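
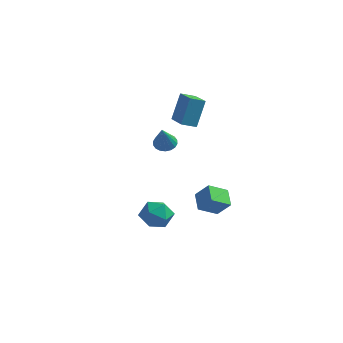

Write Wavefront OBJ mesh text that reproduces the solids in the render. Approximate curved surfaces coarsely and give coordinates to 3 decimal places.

v -1.348 2.441 1.282
v -1.218 3.1 2.811
v -2.476 3.502 0.921
v -2.346 4.161 2.45
v -0.774 2.959 1.01
v -0.644 3.618 2.539
v -1.902 4.02 0.649
v -1.772 4.679 2.178
v -2.369 2.67 -0.35
v -2.105 2.238 -0.691
v -2.051 1.79 1.01
v -1.898 2.404 -0.632
v -1.785 2.622 -0.517
v -1.787 2.85 -0.369
v -1.905 3.042 -0.218
v -2.114 3.16 -0.092
v -2.374 3.181 -0.018
v -2.634 3.101 -0.009
v -2.84 2.935 -0.068
v -2.954 2.717 -0.182
v -2.952 2.489 -0.33
v -2.834 2.297 -0.482
v -2.624 2.179 -0.607
v -2.364 2.158 -0.682
v 0.072 -1.852 -1.699
v 0.533 -2.538 -1.36
v -0.293 -2.662 -2.84
v 0.168 -3.348 -2.501
v -0.585 -3.075 -2.104
v -0.359 -2.574 -1.399
v 0.599 -2.626 -2.801
v 0.825 -2.125 -2.096
v 0.859 -3.017 -2.041
v 0.127 -3.294 -1.609
v 0.113 -1.906 -2.591
v -0.619 -2.183 -2.159
v 0.349 2.736 -3.661
v -0.278 1.902 -3.089
v 1.076 2.755 -2.836
v 0.449 1.921 -2.264
v 0.931 1.959 -4.156
v 0.304 1.125 -3.584
v 1.658 1.978 -3.331
v 1.031 1.144 -2.759
f 2 4 1
f 5 2 1
f 1 4 3
f 3 5 1
f 2 8 4
f 6 2 5
f 6 8 2
f 4 8 3
f 7 5 3
f 3 8 7
f 7 6 5
f 8 6 7
f 10 9 12
f 10 12 11
f 12 9 13
f 12 13 11
f 13 9 14
f 13 14 11
f 14 9 15
f 14 15 11
f 15 9 16
f 15 16 11
f 16 9 17
f 16 17 11
f 17 9 18
f 17 18 11
f 18 9 19
f 18 19 11
f 19 9 20
f 19 20 11
f 20 9 21
f 20 21 11
f 21 9 22
f 21 22 11
f 22 9 23
f 22 23 11
f 23 9 24
f 23 24 11
f 24 9 10
f 24 10 11
f 25 36 30
f 25 30 26
f 25 26 32
f 25 32 35
f 25 35 36
f 26 30 34
f 30 36 29
f 36 35 27
f 35 32 31
f 32 26 33
f 28 34 29
f 28 29 27
f 28 27 31
f 28 31 33
f 28 33 34
f 29 34 30
f 27 29 36
f 31 27 35
f 33 31 32
f 34 33 26
f 38 40 37
f 41 38 37
f 37 40 39
f 39 41 37
f 38 44 40
f 42 38 41
f 42 44 38
f 40 44 39
f 43 41 39
f 39 44 43
f 43 42 41
f 44 42 43



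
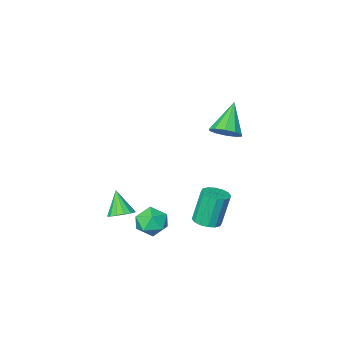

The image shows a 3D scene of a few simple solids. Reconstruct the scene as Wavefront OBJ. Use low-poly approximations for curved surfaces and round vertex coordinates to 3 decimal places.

v -0.705 0.61 -3.383
v 0.134 0.743 -3.182
v -0.314 -0.163 -4.498
v 0.525 -0.03 -4.297
v 0.027 -0.53 -3.783
v -0.215 -0.052 -3.094
v 0.035 0.632 -4.586
v -0.207 1.11 -3.897
v 0.591 0.757 -3.925
v 0.586 0.039 -3.429
v -0.766 0.541 -4.251
v -0.771 -0.177 -3.755
v 0.308 -1.825 -4.483
v 0.791 -2.239 -4.694
v 0.192 -2.555 -3.317
v 0.957 -1.989 -4.52
v 0.949 -1.695 -4.337
v 0.77 -1.435 -4.192
v 0.466 -1.281 -4.126
v 0.121 -1.272 -4.155
v -0.174 -1.411 -4.272
v -0.34 -1.662 -4.445
v -0.332 -1.956 -4.629
v -0.153 -2.215 -4.773
v 0.15 -2.37 -4.84
v 0.496 -2.379 -4.81
v -3.41 1.117 1.416
v -3.081 1.581 1.95
v -4.35 0.303 2.704
v -3.482 1.796 1.794
v -3.856 1.753 1.493
v -4.06 1.466 1.163
v -4.015 1.047 0.93
v -3.739 0.654 0.882
v -3.338 0.439 1.039
v -2.964 0.482 1.34
v -2.76 0.769 1.67
v -2.805 1.188 1.903
v -2.397 1.256 -4.034
v -1.812 0.927 -3.872
v -2.278 0.936 -2.165
v -2.863 1.264 -2.326
v -1.732 1.274 -3.852
v -2.198 1.283 -2.145
v -1.829 1.617 -3.881
v -2.295 1.625 -2.173
v -2.079 1.862 -3.95
v -2.545 1.871 -2.243
v -2.414 1.945 -4.042
v -2.88 1.954 -2.334
v -2.745 1.844 -4.132
v -3.211 1.852 -2.424
v -2.982 1.584 -4.195
v -3.448 1.593 -2.488
v -3.062 1.237 -4.215
v -3.528 1.246 -2.508
v -2.965 0.895 -4.187
v -3.431 0.903 -2.479
v -2.715 0.649 -4.117
v -3.181 0.658 -2.41
v -2.38 0.566 -4.026
v -2.846 0.575 -2.318
v -2.049 0.668 -3.936
v -2.515 0.676 -2.228
f 1 12 6
f 1 6 2
f 1 2 8
f 1 8 11
f 1 11 12
f 2 6 10
f 6 12 5
f 12 11 3
f 11 8 7
f 8 2 9
f 4 10 5
f 4 5 3
f 4 3 7
f 4 7 9
f 4 9 10
f 5 10 6
f 3 5 12
f 7 3 11
f 9 7 8
f 10 9 2
f 14 13 16
f 14 16 15
f 16 13 17
f 16 17 15
f 17 13 18
f 17 18 15
f 18 13 19
f 18 19 15
f 19 13 20
f 19 20 15
f 20 13 21
f 20 21 15
f 21 13 22
f 21 22 15
f 22 13 23
f 22 23 15
f 23 13 24
f 23 24 15
f 24 13 25
f 24 25 15
f 25 13 26
f 25 26 15
f 26 13 14
f 26 14 15
f 28 27 30
f 28 30 29
f 30 27 31
f 30 31 29
f 31 27 32
f 31 32 29
f 32 27 33
f 32 33 29
f 33 27 34
f 33 34 29
f 34 27 35
f 34 35 29
f 35 27 36
f 35 36 29
f 36 27 37
f 36 37 29
f 37 27 38
f 37 38 29
f 38 27 28
f 38 28 29
f 40 39 43
f 40 43 41
f 41 43 44
f 41 44 42
f 43 39 45
f 43 45 44
f 44 45 46
f 44 46 42
f 45 39 47
f 45 47 46
f 46 47 48
f 46 48 42
f 47 39 49
f 47 49 48
f 48 49 50
f 48 50 42
f 49 39 51
f 49 51 50
f 50 51 52
f 50 52 42
f 51 39 53
f 51 53 52
f 52 53 54
f 52 54 42
f 53 39 55
f 53 55 54
f 54 55 56
f 54 56 42
f 55 39 57
f 55 57 56
f 56 57 58
f 56 58 42
f 57 39 59
f 57 59 58
f 58 59 60
f 58 60 42
f 59 39 61
f 59 61 60
f 60 61 62
f 60 62 42
f 61 39 63
f 61 63 62
f 62 63 64
f 62 64 42
f 63 39 40
f 63 40 64
f 64 40 41
f 64 41 42



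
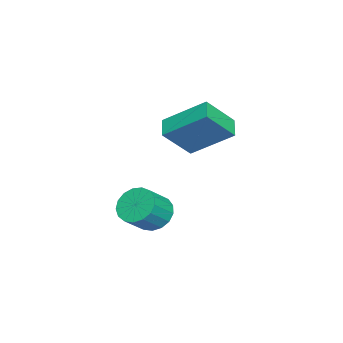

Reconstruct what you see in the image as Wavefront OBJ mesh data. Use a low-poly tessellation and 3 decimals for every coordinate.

v -2.451 2.908 -1.092
v -2.388 4.64 0.128
v -1.597 3.14 -1.465
v -1.535 4.872 -0.245
v -1.665 2.008 0.145
v -1.603 3.74 1.365
v -0.812 2.24 -0.228
v -0.749 3.972 0.992
v -0.42 2.028 -4.26
v 0.072 1.747 -4.92
v 0.952 1.27 -4.06
v 0.46 1.552 -3.4
v 0.211 2.133 -4.849
v 1.092 1.656 -3.989
v 0.206 2.494 -4.643
v 1.087 2.018 -3.783
v 0.058 2.75 -4.35
v 0.938 2.273 -3.49
v -0.2 2.84 -4.036
v 0.68 2.363 -3.176
v -0.509 2.744 -3.773
v 0.372 2.267 -2.913
v -0.797 2.484 -3.622
v 0.084 2.007 -2.762
v -0.999 2.12 -3.617
v -0.118 1.643 -2.757
v -1.068 1.735 -3.759
v -0.188 1.258 -2.899
v -0.989 1.417 -4.016
v -0.109 0.94 -3.156
v -0.78 1.239 -4.329
v 0.101 0.762 -3.469
v -0.488 1.242 -4.627
v 0.393 0.765 -3.766
v -0.181 1.425 -4.84
v 0.7 0.949 -3.98
f 2 4 1
f 5 2 1
f 1 4 3
f 3 5 1
f 2 8 4
f 6 2 5
f 6 8 2
f 4 8 3
f 7 5 3
f 3 8 7
f 7 6 5
f 8 6 7
f 10 9 13
f 10 13 11
f 11 13 14
f 11 14 12
f 13 9 15
f 13 15 14
f 14 15 16
f 14 16 12
f 15 9 17
f 15 17 16
f 16 17 18
f 16 18 12
f 17 9 19
f 17 19 18
f 18 19 20
f 18 20 12
f 19 9 21
f 19 21 20
f 20 21 22
f 20 22 12
f 21 9 23
f 21 23 22
f 22 23 24
f 22 24 12
f 23 9 25
f 23 25 24
f 24 25 26
f 24 26 12
f 25 9 27
f 25 27 26
f 26 27 28
f 26 28 12
f 27 9 29
f 27 29 28
f 28 29 30
f 28 30 12
f 29 9 31
f 29 31 30
f 30 31 32
f 30 32 12
f 31 9 33
f 31 33 32
f 32 33 34
f 32 34 12
f 33 9 35
f 33 35 34
f 34 35 36
f 34 36 12
f 35 9 10
f 35 10 36
f 36 10 11
f 36 11 12



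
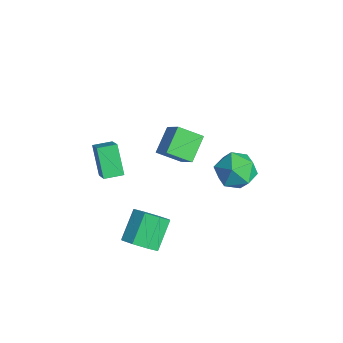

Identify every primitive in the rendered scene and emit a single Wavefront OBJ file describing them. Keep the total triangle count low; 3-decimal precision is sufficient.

v 2.518 -3.629 0.038
v 2.854 -4.088 0.71
v 2.057 -3.169 1.734
v 1.722 -2.711 1.062
v 3.239 -3.563 0.538
v 2.442 -2.644 1.563
v 3.202 -3.077 0.074
v 2.405 -2.158 1.098
v 2.764 -2.914 -0.412
v 1.968 -1.996 0.612
v 2.183 -3.171 -0.634
v 1.386 -2.252 0.39
v 1.798 -3.696 -0.463
v 1.001 -2.777 0.562
v 1.835 -4.182 0.002
v 1.038 -3.263 1.026
v 2.272 -4.344 0.488
v 1.476 -3.426 1.512
v -3.283 1.473 0.176
v -3.836 0.458 0.792
v -2.133 1.504 1.26
v -2.687 0.489 1.875
v -2.493 0.551 -0.635
v -3.047 -0.464 -0.02
v -1.344 0.582 0.448
v -1.897 -0.433 1.064
v -1.102 -3.981 1.699
v -2.113 -3.864 2.894
v -0.954 -3.094 1.737
v -1.966 -2.977 2.932
v 0.086 -4.223 2.728
v -0.926 -4.106 3.923
v 0.233 -3.336 2.766
v -0.778 -3.219 3.961
v 0.458 2.689 1.271
v 1.081 2.192 0.523
v -0.981 1.928 0.577
v -0.358 1.431 -0.171
v -0.292 1.135 0.879
v 0.597 1.605 1.308
v -0.497 2.515 -0.208
v 0.392 2.985 0.221
v 0.491 2.085 -0.392
v 0.618 1.231 0.28
v -0.518 2.889 0.82
v -0.391 2.035 1.492
f 2 1 5
f 2 5 3
f 3 5 6
f 3 6 4
f 5 1 7
f 5 7 6
f 6 7 8
f 6 8 4
f 7 1 9
f 7 9 8
f 8 9 10
f 8 10 4
f 9 1 11
f 9 11 10
f 10 11 12
f 10 12 4
f 11 1 13
f 11 13 12
f 12 13 14
f 12 14 4
f 13 1 15
f 13 15 14
f 14 15 16
f 14 16 4
f 15 1 17
f 15 17 16
f 16 17 18
f 16 18 4
f 17 1 2
f 17 2 18
f 18 2 3
f 18 3 4
f 20 22 19
f 23 20 19
f 19 22 21
f 21 23 19
f 20 26 22
f 24 20 23
f 24 26 20
f 22 26 21
f 25 23 21
f 21 26 25
f 25 24 23
f 26 24 25
f 28 30 27
f 31 28 27
f 27 30 29
f 29 31 27
f 28 34 30
f 32 28 31
f 32 34 28
f 30 34 29
f 33 31 29
f 29 34 33
f 33 32 31
f 34 32 33
f 35 46 40
f 35 40 36
f 35 36 42
f 35 42 45
f 35 45 46
f 36 40 44
f 40 46 39
f 46 45 37
f 45 42 41
f 42 36 43
f 38 44 39
f 38 39 37
f 38 37 41
f 38 41 43
f 38 43 44
f 39 44 40
f 37 39 46
f 41 37 45
f 43 41 42
f 44 43 36



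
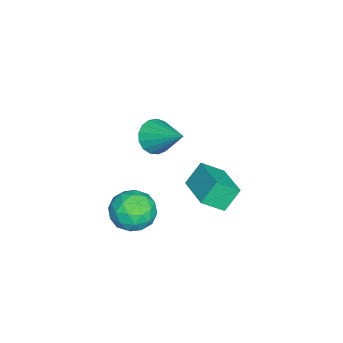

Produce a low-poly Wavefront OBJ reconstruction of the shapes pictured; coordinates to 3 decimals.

v -2.686 -2.017 3.472
v -2.044 -2.524 3.614
v -1.874 -0.703 4.488
v -1.941 -2.331 3.282
v -2.009 -2.066 2.994
v -2.232 -1.79 2.815
v -2.559 -1.566 2.787
v -2.915 -1.446 2.915
v -3.219 -1.456 3.171
v -3.4 -1.595 3.496
v -3.418 -1.831 3.815
v -3.269 -2.109 4.056
v -2.985 -2.367 4.162
v -2.634 -2.544 4.111
v -2.294 -2.601 3.913
v -4.656 -0.318 -1.44
v -4.223 -1.2 -0.716
v -5.203 0.194 -0.49
v -4.77 -0.688 0.234
v -3.15 0.688 -1.114
v -2.717 -0.194 -0.39
v -3.697 1.2 -0.164
v -3.264 0.318 0.56
v -2.09 -2.036 -1.612
v -1.426 -2.851 -1.594
v -3.234 -2.949 -0.746
v -2.57 -3.764 -0.728
v -2.356 -2.899 -0.17
v -1.649 -2.334 -0.705
v -3.011 -3.466 -1.635
v -2.304 -2.901 -2.17
v -1.995 -3.734 -1.608
v -1.59 -3.384 -0.703
v -3.07 -2.416 -1.637
v -2.665 -2.066 -0.732
v -1.657 -2.363 -1.679
v -3.003 -3.437 -0.661
v -2.877 -2.929 -0.333
v -2.486 -3.408 -0.323
v -1.788 -2.06 -1.157
v -1.398 -2.539 -1.146
v -1.945 -2.567 -0.309
v -3.262 -3.261 -1.194
v -2.872 -3.74 -1.183
v -2.174 -2.392 -2.017
v -1.783 -2.871 -2.007
v -2.715 -3.233 -2.031
v -1.602 -3.361 -1.677
v -2.274 -3.898 -1.168
v -2.534 -3.723 -1.701
v -2.118 -3.391 -2.015
v -1.364 -3.156 -1.145
v -2.036 -3.693 -0.636
v -1.91 -3.184 -0.308
v -1.495 -2.852 -0.622
v -1.698 -3.675 -1.153
v -2.624 -2.107 -1.704
v -3.296 -2.644 -1.195
v -3.165 -2.948 -1.718
v -2.75 -2.616 -2.032
v -2.386 -1.902 -1.172
v -3.058 -2.439 -0.663
v -2.542 -2.409 -0.325
v -2.126 -2.077 -0.639
v -2.962 -2.125 -1.187
f 2 1 4
f 2 4 3
f 4 1 5
f 4 5 3
f 5 1 6
f 5 6 3
f 6 1 7
f 6 7 3
f 7 1 8
f 7 8 3
f 8 1 9
f 8 9 3
f 9 1 10
f 9 10 3
f 10 1 11
f 10 11 3
f 11 1 12
f 11 12 3
f 12 1 13
f 12 13 3
f 13 1 14
f 13 14 3
f 14 1 15
f 14 15 3
f 15 1 2
f 15 2 3
f 17 19 16
f 20 17 16
f 16 19 18
f 18 20 16
f 17 23 19
f 21 17 20
f 21 23 17
f 19 23 18
f 22 20 18
f 18 23 22
f 22 21 20
f 23 21 22
f 24 61 40
f 61 35 64
f 40 64 29
f 61 64 40
f 24 40 36
f 40 29 41
f 36 41 25
f 40 41 36
f 24 36 45
f 36 25 46
f 45 46 31
f 36 46 45
f 24 45 57
f 45 31 60
f 57 60 34
f 45 60 57
f 24 57 61
f 57 34 65
f 61 65 35
f 57 65 61
f 25 41 52
f 41 29 55
f 52 55 33
f 41 55 52
f 29 64 42
f 64 35 63
f 42 63 28
f 64 63 42
f 35 65 62
f 65 34 58
f 62 58 26
f 65 58 62
f 34 60 59
f 60 31 47
f 59 47 30
f 60 47 59
f 31 46 51
f 46 25 48
f 51 48 32
f 46 48 51
f 27 53 39
f 53 33 54
f 39 54 28
f 53 54 39
f 27 39 37
f 39 28 38
f 37 38 26
f 39 38 37
f 27 37 44
f 37 26 43
f 44 43 30
f 37 43 44
f 27 44 49
f 44 30 50
f 49 50 32
f 44 50 49
f 27 49 53
f 49 32 56
f 53 56 33
f 49 56 53
f 28 54 42
f 54 33 55
f 42 55 29
f 54 55 42
f 26 38 62
f 38 28 63
f 62 63 35
f 38 63 62
f 30 43 59
f 43 26 58
f 59 58 34
f 43 58 59
f 32 50 51
f 50 30 47
f 51 47 31
f 50 47 51
f 33 56 52
f 56 32 48
f 52 48 25
f 56 48 52



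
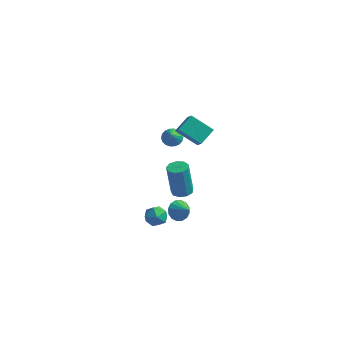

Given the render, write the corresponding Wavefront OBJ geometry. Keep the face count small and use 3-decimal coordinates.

v 1.218 -3.926 1.163
v 1.673 -3.525 1.235
v 1.436 -3.614 3.209
v 0.982 -4.014 3.137
v 1.309 -3.324 1.201
v 1.073 -3.412 3.175
v 0.903 -3.404 1.149
v 0.667 -3.492 3.123
v 0.644 -3.728 1.103
v 0.408 -3.817 3.077
v 0.654 -4.145 1.086
v 0.418 -4.233 3.06
v 0.928 -4.459 1.104
v 0.692 -4.548 3.078
v 1.338 -4.524 1.15
v 1.101 -4.612 3.124
v 1.691 -4.309 1.202
v 1.455 -4.397 3.176
v 1.824 -3.914 1.236
v 1.587 -4.003 3.21
v -2.282 2.37 0.593
v -1.978 3.376 1.213
v -0.943 2.511 -0.29
v -0.64 3.517 0.33
v -1.76 1.783 1.29
v -1.457 2.789 1.91
v -0.422 1.924 0.407
v -0.118 2.93 1.027
v -2.119 -1.646 -3.393
v -1.54 -1.164 -3.248
v -1.32 -2.456 -3.892
v -0.741 -1.974 -3.747
v -1.103 -2.324 -3.167
v -1.597 -1.823 -2.859
v -1.263 -1.797 -4.281
v -1.757 -1.296 -3.973
v -1.011 -1.257 -3.797
v -0.912 -1.583 -3.109
v -1.948 -2.037 -4.031
v -1.849 -2.363 -3.343
v 0.459 -2.767 -1.64
v 0.907 -2.348 -1.979
v 1.241 -3.133 -1.06
v 0.79 -2.152 -1.697
v 0.584 -2.121 -1.401
v 0.345 -2.263 -1.168
v 0.136 -2.54 -1.063
v 0.014 -2.878 -1.112
v 0.012 -3.186 -1.302
v 0.129 -3.382 -1.584
v 0.335 -3.413 -1.88
v 0.574 -3.271 -2.113
v 0.783 -2.994 -2.218
v 0.905 -2.656 -2.169
v -3.395 4.272 -1.681
v -2.808 4.545 -1.626
v -3.145 3.568 -0.859
v -2.969 4.701 -1.443
v -3.214 4.772 -1.307
v -3.495 4.744 -1.246
v -3.757 4.623 -1.27
v -3.946 4.432 -1.375
v -4.027 4.209 -1.542
v -3.983 3.999 -1.735
v -3.822 3.843 -1.918
v -3.577 3.771 -2.054
v -3.295 3.799 -2.116
v -3.034 3.921 -2.091
v -2.844 4.112 -1.986
v -2.763 4.334 -1.82
f 2 1 5
f 2 5 3
f 3 5 6
f 3 6 4
f 5 1 7
f 5 7 6
f 6 7 8
f 6 8 4
f 7 1 9
f 7 9 8
f 8 9 10
f 8 10 4
f 9 1 11
f 9 11 10
f 10 11 12
f 10 12 4
f 11 1 13
f 11 13 12
f 12 13 14
f 12 14 4
f 13 1 15
f 13 15 14
f 14 15 16
f 14 16 4
f 15 1 17
f 15 17 16
f 16 17 18
f 16 18 4
f 17 1 19
f 17 19 18
f 18 19 20
f 18 20 4
f 19 1 2
f 19 2 20
f 20 2 3
f 20 3 4
f 22 24 21
f 25 22 21
f 21 24 23
f 23 25 21
f 22 28 24
f 26 22 25
f 26 28 22
f 24 28 23
f 27 25 23
f 23 28 27
f 27 26 25
f 28 26 27
f 29 40 34
f 29 34 30
f 29 30 36
f 29 36 39
f 29 39 40
f 30 34 38
f 34 40 33
f 40 39 31
f 39 36 35
f 36 30 37
f 32 38 33
f 32 33 31
f 32 31 35
f 32 35 37
f 32 37 38
f 33 38 34
f 31 33 40
f 35 31 39
f 37 35 36
f 38 37 30
f 42 41 44
f 42 44 43
f 44 41 45
f 44 45 43
f 45 41 46
f 45 46 43
f 46 41 47
f 46 47 43
f 47 41 48
f 47 48 43
f 48 41 49
f 48 49 43
f 49 41 50
f 49 50 43
f 50 41 51
f 50 51 43
f 51 41 52
f 51 52 43
f 52 41 53
f 52 53 43
f 53 41 54
f 53 54 43
f 54 41 42
f 54 42 43
f 56 55 58
f 56 58 57
f 58 55 59
f 58 59 57
f 59 55 60
f 59 60 57
f 60 55 61
f 60 61 57
f 61 55 62
f 61 62 57
f 62 55 63
f 62 63 57
f 63 55 64
f 63 64 57
f 64 55 65
f 64 65 57
f 65 55 66
f 65 66 57
f 66 55 67
f 66 67 57
f 67 55 68
f 67 68 57
f 68 55 69
f 68 69 57
f 69 55 70
f 69 70 57
f 70 55 56
f 70 56 57



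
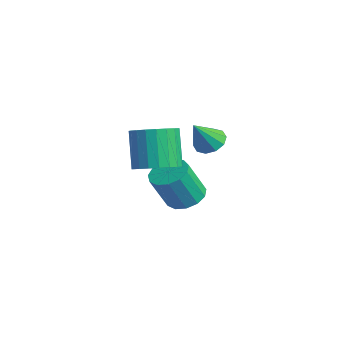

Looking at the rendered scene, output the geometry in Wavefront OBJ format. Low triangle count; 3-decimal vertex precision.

v -4.029 0.172 -0.362
v -3.41 0.608 -0.174
v -3.332 -0.117 1.25
v -3.951 -0.552 1.062
v -3.764 0.832 -0.041
v -3.686 0.107 1.383
v -4.202 0.846 -0.01
v -4.124 0.122 1.415
v -4.585 0.647 -0.09
v -4.507 -0.078 1.334
v -4.792 0.297 -0.257
v -4.714 -0.428 1.167
v -4.756 -0.093 -0.457
v -4.678 -0.818 0.967
v -4.49 -0.398 -0.627
v -4.412 -1.123 0.797
v -4.077 -0.523 -0.713
v -3.999 -1.247 0.711
v -3.649 -0.426 -0.688
v -3.571 -1.151 0.737
v -3.342 -0.14 -0.559
v -3.264 -0.865 0.866
v -3.253 0.246 -0.367
v -3.174 -0.479 1.057
v -0.899 -2.35 3.17
v -0.375 -2.901 3.527
v -1.096 -2.68 4.927
v -1.621 -2.13 4.57
v -0.203 -2.6 3.568
v -0.924 -2.379 4.968
v -0.151 -2.256 3.541
v -0.873 -2.035 4.94
v -0.229 -1.928 3.449
v -0.95 -1.707 4.849
v -0.423 -1.673 3.309
v -1.144 -1.452 4.709
v -0.699 -1.535 3.145
v -1.42 -1.314 4.545
v -1.009 -1.538 2.985
v -1.731 -1.318 4.385
v -1.301 -1.682 2.858
v -2.022 -1.461 4.257
v -1.523 -1.941 2.784
v -2.245 -1.721 4.184
v -1.638 -2.271 2.777
v -2.359 -2.051 4.177
v -1.624 -2.615 2.838
v -2.346 -2.394 4.238
v -1.486 -2.913 2.957
v -2.207 -2.692 4.356
v -1.246 -3.114 3.112
v -1.967 -2.893 4.512
v -0.946 -3.182 3.277
v -1.667 -2.961 4.677
v -0.638 -3.107 3.424
v -1.359 -2.886 4.824
v -3.402 0.778 2.563
v -2.998 0.423 2.215
v -3.158 0.022 3.617
v -2.792 0.718 2.379
v -2.818 1.036 2.613
v -3.068 1.255 2.827
v -3.445 1.292 2.941
v -3.806 1.133 2.91
v -4.012 0.837 2.747
v -3.985 0.52 2.513
v -3.736 0.3 2.298
v -3.359 0.263 2.184
f 2 1 5
f 2 5 3
f 3 5 6
f 3 6 4
f 5 1 7
f 5 7 6
f 6 7 8
f 6 8 4
f 7 1 9
f 7 9 8
f 8 9 10
f 8 10 4
f 9 1 11
f 9 11 10
f 10 11 12
f 10 12 4
f 11 1 13
f 11 13 12
f 12 13 14
f 12 14 4
f 13 1 15
f 13 15 14
f 14 15 16
f 14 16 4
f 15 1 17
f 15 17 16
f 16 17 18
f 16 18 4
f 17 1 19
f 17 19 18
f 18 19 20
f 18 20 4
f 19 1 21
f 19 21 20
f 20 21 22
f 20 22 4
f 21 1 23
f 21 23 22
f 22 23 24
f 22 24 4
f 23 1 2
f 23 2 24
f 24 2 3
f 24 3 4
f 26 25 29
f 26 29 27
f 27 29 30
f 27 30 28
f 29 25 31
f 29 31 30
f 30 31 32
f 30 32 28
f 31 25 33
f 31 33 32
f 32 33 34
f 32 34 28
f 33 25 35
f 33 35 34
f 34 35 36
f 34 36 28
f 35 25 37
f 35 37 36
f 36 37 38
f 36 38 28
f 37 25 39
f 37 39 38
f 38 39 40
f 38 40 28
f 39 25 41
f 39 41 40
f 40 41 42
f 40 42 28
f 41 25 43
f 41 43 42
f 42 43 44
f 42 44 28
f 43 25 45
f 43 45 44
f 44 45 46
f 44 46 28
f 45 25 47
f 45 47 46
f 46 47 48
f 46 48 28
f 47 25 49
f 47 49 48
f 48 49 50
f 48 50 28
f 49 25 51
f 49 51 50
f 50 51 52
f 50 52 28
f 51 25 53
f 51 53 52
f 52 53 54
f 52 54 28
f 53 25 55
f 53 55 54
f 54 55 56
f 54 56 28
f 55 25 26
f 55 26 56
f 56 26 27
f 56 27 28
f 58 57 60
f 58 60 59
f 60 57 61
f 60 61 59
f 61 57 62
f 61 62 59
f 62 57 63
f 62 63 59
f 63 57 64
f 63 64 59
f 64 57 65
f 64 65 59
f 65 57 66
f 65 66 59
f 66 57 67
f 66 67 59
f 67 57 68
f 67 68 59
f 68 57 58
f 68 58 59



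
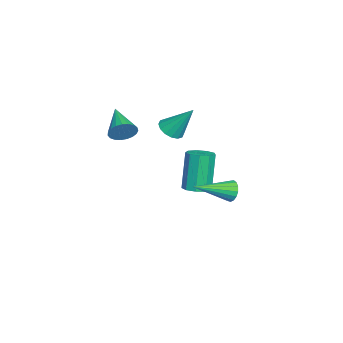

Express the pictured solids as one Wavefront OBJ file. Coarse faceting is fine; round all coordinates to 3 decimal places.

v -1.166 -0.998 0.032
v -0.719 -0.664 -0.282
v -0.954 -0.042 1.348
v -1.004 -0.509 -0.349
v -1.333 -0.485 -0.313
v -1.617 -0.598 -0.185
v -1.78 -0.819 0.001
v -1.778 -1.087 0.195
v -1.613 -1.331 0.346
v -1.328 -1.486 0.413
v -0.999 -1.51 0.377
v -0.716 -1.397 0.249
v -0.552 -1.177 0.063
v -0.554 -0.908 -0.132
v -2.138 -0.03 -4.137
v -1.67 0.416 -4.005
v -2.273 0.496 -2.131
v -2.742 0.05 -2.263
v -2.049 0.624 -4.136
v -2.652 0.704 -2.262
v -2.469 0.526 -4.267
v -3.073 0.606 -2.394
v -2.735 0.168 -4.337
v -3.339 0.248 -2.464
v -2.722 -0.283 -4.314
v -3.325 -0.203 -2.44
v -2.435 -0.615 -4.207
v -3.038 -0.535 -2.334
v -2.01 -0.674 -4.068
v -2.613 -0.594 -2.194
v -1.645 -0.431 -3.961
v -2.248 -0.351 -2.087
v -1.51 -0.001 -3.936
v -2.114 0.079 -2.062
v 2.806 1.982 -1.099
v 3.141 1.99 -1.522
v 3.594 0.538 -0.501
v 3.264 2.131 -1.343
v 3.282 2.237 -1.108
v 3.191 2.286 -0.871
v 3.012 2.264 -0.687
v 2.785 2.179 -0.596
v 2.564 2.048 -0.62
v 2.398 1.902 -0.755
v 2.326 1.774 -0.967
v 2.363 1.694 -1.21
v 2.502 1.681 -1.428
v 2.711 1.736 -1.57
v 2.942 1.847 -1.604
v -0.338 -2.901 0.149
v -0.018 -3.139 0.662
v -1.722 -3.459 0.751
v -0.082 -2.89 0.746
v -0.19 -2.643 0.727
v -0.324 -2.44 0.608
v -0.46 -2.318 0.409
v -0.575 -2.296 0.165
v -0.649 -2.378 -0.081
v -0.669 -2.551 -0.288
v -0.632 -2.785 -0.419
v -0.544 -3.038 -0.452
v -0.42 -3.268 -0.381
v -0.282 -3.434 -0.219
v -0.154 -3.508 0.007
v -0.058 -3.477 0.258
v -0.01 -3.346 0.49
f 2 1 4
f 2 4 3
f 4 1 5
f 4 5 3
f 5 1 6
f 5 6 3
f 6 1 7
f 6 7 3
f 7 1 8
f 7 8 3
f 8 1 9
f 8 9 3
f 9 1 10
f 9 10 3
f 10 1 11
f 10 11 3
f 11 1 12
f 11 12 3
f 12 1 13
f 12 13 3
f 13 1 14
f 13 14 3
f 14 1 2
f 14 2 3
f 16 15 19
f 16 19 17
f 17 19 20
f 17 20 18
f 19 15 21
f 19 21 20
f 20 21 22
f 20 22 18
f 21 15 23
f 21 23 22
f 22 23 24
f 22 24 18
f 23 15 25
f 23 25 24
f 24 25 26
f 24 26 18
f 25 15 27
f 25 27 26
f 26 27 28
f 26 28 18
f 27 15 29
f 27 29 28
f 28 29 30
f 28 30 18
f 29 15 31
f 29 31 30
f 30 31 32
f 30 32 18
f 31 15 33
f 31 33 32
f 32 33 34
f 32 34 18
f 33 15 16
f 33 16 34
f 34 16 17
f 34 17 18
f 36 35 38
f 36 38 37
f 38 35 39
f 38 39 37
f 39 35 40
f 39 40 37
f 40 35 41
f 40 41 37
f 41 35 42
f 41 42 37
f 42 35 43
f 42 43 37
f 43 35 44
f 43 44 37
f 44 35 45
f 44 45 37
f 45 35 46
f 45 46 37
f 46 35 47
f 46 47 37
f 47 35 48
f 47 48 37
f 48 35 49
f 48 49 37
f 49 35 36
f 49 36 37
f 51 50 53
f 51 53 52
f 53 50 54
f 53 54 52
f 54 50 55
f 54 55 52
f 55 50 56
f 55 56 52
f 56 50 57
f 56 57 52
f 57 50 58
f 57 58 52
f 58 50 59
f 58 59 52
f 59 50 60
f 59 60 52
f 60 50 61
f 60 61 52
f 61 50 62
f 61 62 52
f 62 50 63
f 62 63 52
f 63 50 64
f 63 64 52
f 64 50 65
f 64 65 52
f 65 50 66
f 65 66 52
f 66 50 51
f 66 51 52



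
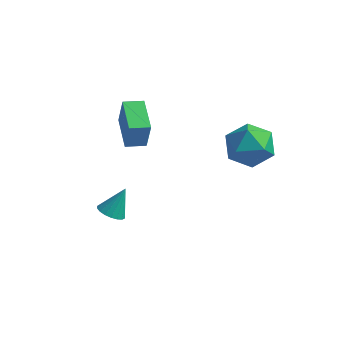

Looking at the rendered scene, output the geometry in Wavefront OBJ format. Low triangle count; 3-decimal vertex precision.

v -4.567 1.4 1.107
v -4.275 1.267 2.603
v -3.792 1.975 1.007
v -3.5 1.841 2.503
v -3.54 -0.041 0.777
v -3.248 -0.175 2.273
v -2.765 0.533 0.677
v -2.473 0.4 2.173
v 1.105 2.688 1.934
v 2.325 2.469 1.977
v 0.875 1.151 0.663
v 2.095 0.932 0.706
v 1.39 0.714 1.703
v 1.532 1.664 2.489
v 1.668 1.956 0.151
v 1.81 2.906 0.937
v 2.673 2.017 0.875
v 2.502 1.249 1.835
v 0.698 2.371 0.805
v 0.527 1.603 1.765
v -2.792 -2.932 -1.071
v -2.287 -2.633 -1.394
v -2.428 -2.248 0.131
v -2.513 -2.443 -1.434
v -2.794 -2.35 -1.402
v -3.075 -2.372 -1.304
v -3.3 -2.505 -1.161
v -3.424 -2.723 -0.999
v -3.423 -2.982 -0.852
v -3.297 -3.231 -0.748
v -3.07 -3.422 -0.708
v -2.789 -3.515 -0.74
v -2.508 -3.493 -0.838
v -2.283 -3.359 -0.981
v -2.159 -3.142 -1.143
v -2.16 -2.882 -1.29
f 2 4 1
f 5 2 1
f 1 4 3
f 3 5 1
f 2 8 4
f 6 2 5
f 6 8 2
f 4 8 3
f 7 5 3
f 3 8 7
f 7 6 5
f 8 6 7
f 9 20 14
f 9 14 10
f 9 10 16
f 9 16 19
f 9 19 20
f 10 14 18
f 14 20 13
f 20 19 11
f 19 16 15
f 16 10 17
f 12 18 13
f 12 13 11
f 12 11 15
f 12 15 17
f 12 17 18
f 13 18 14
f 11 13 20
f 15 11 19
f 17 15 16
f 18 17 10
f 22 21 24
f 22 24 23
f 24 21 25
f 24 25 23
f 25 21 26
f 25 26 23
f 26 21 27
f 26 27 23
f 27 21 28
f 27 28 23
f 28 21 29
f 28 29 23
f 29 21 30
f 29 30 23
f 30 21 31
f 30 31 23
f 31 21 32
f 31 32 23
f 32 21 33
f 32 33 23
f 33 21 34
f 33 34 23
f 34 21 35
f 34 35 23
f 35 21 36
f 35 36 23
f 36 21 22
f 36 22 23



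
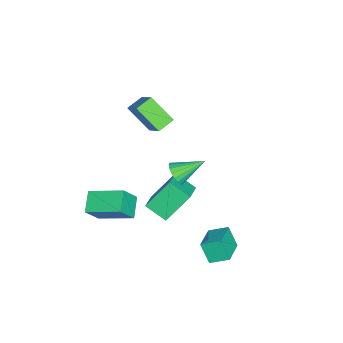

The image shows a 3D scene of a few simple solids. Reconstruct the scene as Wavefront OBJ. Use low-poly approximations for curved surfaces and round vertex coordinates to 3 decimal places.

v -2.748 -1.892 -0.594
v -3.169 -3.198 0.632
v -3.529 -1.305 -0.236
v -3.95 -2.612 0.989
v -1.51 -1.048 0.731
v -1.931 -2.355 1.956
v -2.291 -0.462 1.088
v -2.712 -1.768 2.314
v 3.79 -2.844 -1.9
v 2.684 -2.98 -1.29
v 3.941 -0.943 -1.204
v 2.835 -1.078 -0.595
v 4.485 -3.322 -0.745
v 3.379 -3.457 -0.136
v 4.636 -1.42 -0.05
v 3.53 -1.556 0.56
v 1.513 -0.683 -1.841
v 0.763 0.399 -0.309
v 1.79 0.457 -2.51
v 1.039 1.539 -0.978
v 2.881 -0.639 -1.202
v 2.13 0.443 0.33
v 3.157 0.501 -1.871
v 2.407 1.583 -0.339
v 3.992 2.487 -2.517
v 3.899 3.507 -2.039
v 2.472 2.547 -2.943
v 2.378 3.567 -2.465
v 4.322 3.033 -3.615
v 4.228 4.053 -3.137
v 2.801 3.093 -4.041
v 2.708 4.113 -3.563
v 3.664 1.158 2.825
v 4.15 1.051 3.304
v 3.136 2.482 3.655
v 4.292 1.234 3.102
v 4.309 1.402 2.846
v 4.199 1.522 2.585
v 3.983 1.569 2.372
v 3.704 1.535 2.249
v 3.417 1.426 2.239
v 3.179 1.264 2.346
v 3.037 1.081 2.548
v 3.019 0.913 2.804
v 3.129 0.794 3.065
v 3.345 0.747 3.278
v 3.625 0.781 3.401
v 3.912 0.889 3.41
f 2 4 1
f 5 2 1
f 1 4 3
f 3 5 1
f 2 8 4
f 6 2 5
f 6 8 2
f 4 8 3
f 7 5 3
f 3 8 7
f 7 6 5
f 8 6 7
f 10 12 9
f 13 10 9
f 9 12 11
f 11 13 9
f 10 16 12
f 14 10 13
f 14 16 10
f 12 16 11
f 15 13 11
f 11 16 15
f 15 14 13
f 16 14 15
f 18 20 17
f 21 18 17
f 17 20 19
f 19 21 17
f 18 24 20
f 22 18 21
f 22 24 18
f 20 24 19
f 23 21 19
f 19 24 23
f 23 22 21
f 24 22 23
f 26 28 25
f 29 26 25
f 25 28 27
f 27 29 25
f 26 32 28
f 30 26 29
f 30 32 26
f 28 32 27
f 31 29 27
f 27 32 31
f 31 30 29
f 32 30 31
f 34 33 36
f 34 36 35
f 36 33 37
f 36 37 35
f 37 33 38
f 37 38 35
f 38 33 39
f 38 39 35
f 39 33 40
f 39 40 35
f 40 33 41
f 40 41 35
f 41 33 42
f 41 42 35
f 42 33 43
f 42 43 35
f 43 33 44
f 43 44 35
f 44 33 45
f 44 45 35
f 45 33 46
f 45 46 35
f 46 33 47
f 46 47 35
f 47 33 48
f 47 48 35
f 48 33 34
f 48 34 35



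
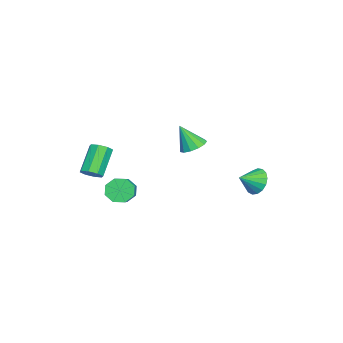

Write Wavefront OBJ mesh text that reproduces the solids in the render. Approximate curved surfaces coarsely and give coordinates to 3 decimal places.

v 4.14 -3.897 0.48
v 4.644 -3.905 0.937
v 3.343 -3.712 2.376
v 2.84 -3.703 1.92
v 4.533 -3.424 0.772
v 3.232 -3.231 2.211
v 4.192 -3.22 0.436
v 2.891 -3.027 1.876
v 3.821 -3.412 0.126
v 2.52 -3.219 1.566
v 3.637 -3.888 0.024
v 2.336 -3.695 1.463
v 3.748 -4.369 0.189
v 2.447 -4.176 1.628
v 4.089 -4.573 0.524
v 2.788 -4.38 1.964
v 4.46 -4.381 0.834
v 3.159 -4.188 2.274
v 0.673 0.96 1.565
v 1.511 1.022 1.578
v 0.707 0.18 3.075
v 1.345 1.414 1.785
v 0.965 1.662 1.921
v 0.493 1.687 1.945
v 0.078 1.481 1.848
v -0.148 1.11 1.661
v -0.113 0.691 1.443
v 0.171 0.357 1.265
v 0.615 0.215 1.181
v 1.077 0.309 1.22
v 1.411 0.61 1.368
v -1.95 4.025 -2.181
v -1.451 3.907 -3.004
v -1.19 3.175 -1.599
v -1.229 4.253 -2.789
v -1.172 4.547 -2.434
v -1.294 4.721 -2.021
v -1.565 4.736 -1.645
v -1.925 4.588 -1.391
v -2.291 4.311 -1.319
v -2.578 3.968 -1.444
v -2.721 3.639 -1.738
v -2.688 3.398 -2.133
v -2.486 3.3 -2.54
v -2.161 3.369 -2.864
v -1.787 3.588 -3.032
v 3.049 -2.506 -1.163
v 3.348 -2.125 -1.873
v 4.791 -1.832 -1.106
v 4.491 -2.214 -0.397
v 3.047 -1.702 -1.468
v 4.49 -1.409 -0.701
v 2.747 -1.751 -0.885
v 4.19 -1.458 -0.118
v 2.623 -2.242 -0.464
v 4.066 -1.949 0.303
v 2.749 -2.888 -0.454
v 4.192 -2.595 0.313
v 3.05 -3.311 -0.859
v 4.493 -3.018 -0.092
v 3.35 -3.262 -1.442
v 4.793 -2.969 -0.675
v 3.474 -2.771 -1.863
v 4.917 -2.478 -1.096
f 2 1 5
f 2 5 3
f 3 5 6
f 3 6 4
f 5 1 7
f 5 7 6
f 6 7 8
f 6 8 4
f 7 1 9
f 7 9 8
f 8 9 10
f 8 10 4
f 9 1 11
f 9 11 10
f 10 11 12
f 10 12 4
f 11 1 13
f 11 13 12
f 12 13 14
f 12 14 4
f 13 1 15
f 13 15 14
f 14 15 16
f 14 16 4
f 15 1 17
f 15 17 16
f 16 17 18
f 16 18 4
f 17 1 2
f 17 2 18
f 18 2 3
f 18 3 4
f 20 19 22
f 20 22 21
f 22 19 23
f 22 23 21
f 23 19 24
f 23 24 21
f 24 19 25
f 24 25 21
f 25 19 26
f 25 26 21
f 26 19 27
f 26 27 21
f 27 19 28
f 27 28 21
f 28 19 29
f 28 29 21
f 29 19 30
f 29 30 21
f 30 19 31
f 30 31 21
f 31 19 20
f 31 20 21
f 33 32 35
f 33 35 34
f 35 32 36
f 35 36 34
f 36 32 37
f 36 37 34
f 37 32 38
f 37 38 34
f 38 32 39
f 38 39 34
f 39 32 40
f 39 40 34
f 40 32 41
f 40 41 34
f 41 32 42
f 41 42 34
f 42 32 43
f 42 43 34
f 43 32 44
f 43 44 34
f 44 32 45
f 44 45 34
f 45 32 46
f 45 46 34
f 46 32 33
f 46 33 34
f 48 47 51
f 48 51 49
f 49 51 52
f 49 52 50
f 51 47 53
f 51 53 52
f 52 53 54
f 52 54 50
f 53 47 55
f 53 55 54
f 54 55 56
f 54 56 50
f 55 47 57
f 55 57 56
f 56 57 58
f 56 58 50
f 57 47 59
f 57 59 58
f 58 59 60
f 58 60 50
f 59 47 61
f 59 61 60
f 60 61 62
f 60 62 50
f 61 47 63
f 61 63 62
f 62 63 64
f 62 64 50
f 63 47 48
f 63 48 64
f 64 48 49
f 64 49 50



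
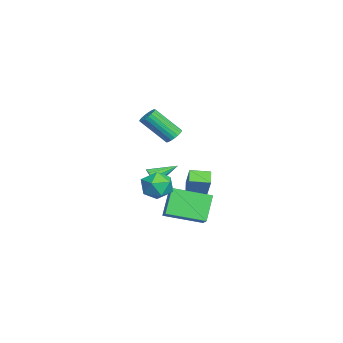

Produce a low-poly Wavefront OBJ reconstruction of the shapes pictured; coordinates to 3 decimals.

v 2.422 0.163 -0.99
v 3.147 0.35 -0.509
v 2.264 2.231 -1.556
v 2.99 2.418 -1.076
v 3.41 -0.138 -2.364
v 4.136 0.049 -1.884
v 3.253 1.93 -2.931
v 3.978 2.117 -2.45
v -3.556 0.834 -3.916
v -4.356 0.828 -3.422
v -3.653 2.012 -4.058
v -4.453 2.006 -3.565
v -2.767 1.054 -2.635
v -3.567 1.048 -2.142
v -2.864 2.232 -2.778
v -3.664 2.226 -2.284
v 0.541 -0.834 -0.895
v 0.903 -0.949 -0.43
v 0.119 0.534 -0.225
v 1.099 -0.764 -0.684
v 1.082 -0.606 -1.019
v 0.859 -0.534 -1.306
v 0.514 -0.577 -1.436
v 0.18 -0.718 -1.359
v -0.016 -0.903 -1.105
v 0 -1.062 -0.77
v 0.224 -1.133 -0.483
v 0.568 -1.09 -0.353
v -1.143 0.288 1.411
v -0.579 0.362 1.525
v -0.693 -1.053 3.004
v -1.257 -1.128 2.889
v -0.682 0.524 1.672
v -0.796 -0.892 3.151
v -0.864 0.644 1.774
v -0.979 -0.771 3.252
v -1.095 0.703 1.812
v -1.209 -0.712 3.291
v -1.334 0.691 1.782
v -1.448 -0.725 3.26
v -1.54 0.608 1.687
v -1.654 -0.807 3.165
v -1.677 0.47 1.544
v -1.791 -0.945 3.023
v -1.722 0.301 1.379
v -1.836 -1.114 2.857
v -1.667 0.129 1.219
v -1.781 -1.286 2.697
v -1.521 -0.015 1.092
v -1.635 -1.431 2.57
v -1.31 -0.107 1.02
v -1.424 -1.522 2.498
v -1.07 -0.131 1.016
v -1.184 -1.546 2.494
v -0.842 -0.082 1.08
v -0.957 -1.497 2.559
v -0.667 0.031 1.201
v -0.781 -1.385 2.68
v -0.574 0.188 1.359
v -0.688 -1.228 2.837
v 3.014 0.261 0.205
v 3.977 0.271 0.292
v 3.103 -1.071 -0.612
v 4.066 -1.061 -0.525
v 3.512 -1.223 0.251
v 3.457 -0.399 0.756
v 3.623 -0.401 -1.076
v 3.568 0.423 -0.571
v 4.354 -0.137 -0.5
v 4.285 -0.645 0.321
v 2.795 -0.155 -0.641
v 2.726 -0.663 0.18
f 2 4 1
f 5 2 1
f 1 4 3
f 3 5 1
f 2 8 4
f 6 2 5
f 6 8 2
f 4 8 3
f 7 5 3
f 3 8 7
f 7 6 5
f 8 6 7
f 10 12 9
f 13 10 9
f 9 12 11
f 11 13 9
f 10 16 12
f 14 10 13
f 14 16 10
f 12 16 11
f 15 13 11
f 11 16 15
f 15 14 13
f 16 14 15
f 18 17 20
f 18 20 19
f 20 17 21
f 20 21 19
f 21 17 22
f 21 22 19
f 22 17 23
f 22 23 19
f 23 17 24
f 23 24 19
f 24 17 25
f 24 25 19
f 25 17 26
f 25 26 19
f 26 17 27
f 26 27 19
f 27 17 28
f 27 28 19
f 28 17 18
f 28 18 19
f 30 29 33
f 30 33 31
f 31 33 34
f 31 34 32
f 33 29 35
f 33 35 34
f 34 35 36
f 34 36 32
f 35 29 37
f 35 37 36
f 36 37 38
f 36 38 32
f 37 29 39
f 37 39 38
f 38 39 40
f 38 40 32
f 39 29 41
f 39 41 40
f 40 41 42
f 40 42 32
f 41 29 43
f 41 43 42
f 42 43 44
f 42 44 32
f 43 29 45
f 43 45 44
f 44 45 46
f 44 46 32
f 45 29 47
f 45 47 46
f 46 47 48
f 46 48 32
f 47 29 49
f 47 49 48
f 48 49 50
f 48 50 32
f 49 29 51
f 49 51 50
f 50 51 52
f 50 52 32
f 51 29 53
f 51 53 52
f 52 53 54
f 52 54 32
f 53 29 55
f 53 55 54
f 54 55 56
f 54 56 32
f 55 29 57
f 55 57 56
f 56 57 58
f 56 58 32
f 57 29 59
f 57 59 58
f 58 59 60
f 58 60 32
f 59 29 30
f 59 30 60
f 60 30 31
f 60 31 32
f 61 72 66
f 61 66 62
f 61 62 68
f 61 68 71
f 61 71 72
f 62 66 70
f 66 72 65
f 72 71 63
f 71 68 67
f 68 62 69
f 64 70 65
f 64 65 63
f 64 63 67
f 64 67 69
f 64 69 70
f 65 70 66
f 63 65 72
f 67 63 71
f 69 67 68
f 70 69 62



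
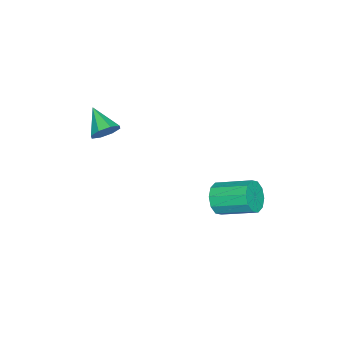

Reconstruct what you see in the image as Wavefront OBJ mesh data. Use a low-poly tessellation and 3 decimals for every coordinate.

v -2.167 2.099 -3.831
v -1.509 1.897 -3.221
v -1.655 3.718 -2.458
v -2.313 3.921 -3.069
v -1.259 2.111 -3.685
v -1.405 3.932 -2.922
v -1.356 2.321 -4.204
v -1.502 4.142 -3.441
v -1.762 2.446 -4.581
v -1.908 4.267 -3.818
v -2.324 2.439 -4.672
v -2.47 4.26 -3.909
v -2.825 2.302 -4.442
v -2.971 4.123 -3.679
v -3.075 2.088 -3.978
v -3.221 3.909 -3.215
v -2.978 1.878 -3.459
v -3.124 3.699 -2.696
v -2.572 1.753 -3.082
v -2.718 3.574 -2.319
v -2.01 1.76 -2.991
v -2.156 3.581 -2.228
v 1.246 -2.054 2.331
v 1.815 -2.102 2.832
v 0.454 -3.106 3.129
v 1.424 -1.697 2.978
v 0.928 -1.501 2.745
v 0.618 -1.629 2.269
v 0.676 -2.006 1.83
v 1.068 -2.411 1.684
v 1.563 -2.606 1.917
v 1.873 -2.478 2.393
f 2 1 5
f 2 5 3
f 3 5 6
f 3 6 4
f 5 1 7
f 5 7 6
f 6 7 8
f 6 8 4
f 7 1 9
f 7 9 8
f 8 9 10
f 8 10 4
f 9 1 11
f 9 11 10
f 10 11 12
f 10 12 4
f 11 1 13
f 11 13 12
f 12 13 14
f 12 14 4
f 13 1 15
f 13 15 14
f 14 15 16
f 14 16 4
f 15 1 17
f 15 17 16
f 16 17 18
f 16 18 4
f 17 1 19
f 17 19 18
f 18 19 20
f 18 20 4
f 19 1 21
f 19 21 20
f 20 21 22
f 20 22 4
f 21 1 2
f 21 2 22
f 22 2 3
f 22 3 4
f 24 23 26
f 24 26 25
f 26 23 27
f 26 27 25
f 27 23 28
f 27 28 25
f 28 23 29
f 28 29 25
f 29 23 30
f 29 30 25
f 30 23 31
f 30 31 25
f 31 23 32
f 31 32 25
f 32 23 24
f 32 24 25



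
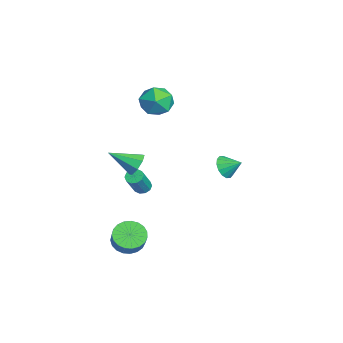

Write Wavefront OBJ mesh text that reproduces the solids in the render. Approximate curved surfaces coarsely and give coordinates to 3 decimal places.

v -2.808 -0.247 3.422
v -1.681 -0.712 3.39
v -3.479 -1.928 4.21
v -2.352 -2.393 4.178
v -2.615 -1.484 4.948
v -2.201 -0.445 4.461
v -2.959 -2.195 3.139
v -2.545 -1.156 2.652
v -1.774 -1.916 3.215
v -1.562 -1.476 4.333
v -3.598 -1.164 3.267
v -3.386 -0.724 4.385
v 1.232 -2.876 0.768
v 1.887 -3.226 0.356
v 0.968 -4.504 1.732
v 2.069 -2.93 0.906
v 1.76 -2.603 1.375
v 1.142 -2.435 1.49
v 0.577 -2.526 1.181
v 0.395 -2.821 0.631
v 0.703 -3.149 0.161
v 1.322 -3.317 0.047
v -1.357 2.622 -1.448
v -0.961 2.895 -2.173
v -0.863 3.538 -0.832
v -1.358 3.108 -2.17
v -1.755 3.19 -1.974
v -2.045 3.12 -1.637
v -2.151 2.916 -1.249
v -2.045 2.634 -0.915
v -1.754 2.348 -0.724
v -1.357 2.136 -0.727
v -0.96 2.054 -0.923
v -0.669 2.124 -1.26
v -0.563 2.327 -1.647
v -0.67 2.61 -1.981
v -1.226 -2.319 -2.684
v -0.807 -2.544 -3.017
v 0.064 -3.126 -1.529
v -0.354 -2.901 -1.196
v -0.716 -2.206 -2.938
v 0.155 -2.788 -1.45
v -0.82 -1.912 -2.762
v 0.051 -2.493 -1.274
v -1.079 -1.773 -2.557
v -0.208 -2.354 -1.068
v -1.394 -1.843 -2.4
v -0.522 -2.424 -0.911
v -1.644 -2.094 -2.351
v -0.773 -2.676 -0.863
v -1.735 -2.432 -2.43
v -0.864 -3.014 -0.942
v -1.631 -2.727 -2.606
v -0.76 -3.308 -1.118
v -1.372 -2.866 -2.812
v -0.501 -3.447 -1.323
v -1.058 -2.796 -2.969
v -0.186 -3.377 -1.48
v 3.454 -3.653 -4.116
v 4.186 -4.018 -4.708
v 5.018 -3.991 -3.697
v 4.286 -3.627 -3.104
v 4.232 -3.603 -4.757
v 5.064 -3.577 -3.746
v 4.144 -3.197 -4.695
v 4.976 -3.171 -3.684
v 3.937 -2.87 -4.533
v 4.769 -2.844 -3.522
v 3.645 -2.679 -4.299
v 4.477 -2.652 -3.287
v 3.321 -2.655 -4.033
v 4.153 -2.629 -3.021
v 3.02 -2.805 -3.781
v 3.852 -2.778 -2.77
v 2.794 -3.101 -3.587
v 3.626 -3.074 -2.576
v 2.682 -3.492 -3.485
v 3.514 -3.466 -2.473
v 2.703 -3.912 -3.492
v 3.535 -3.885 -2.48
v 2.855 -4.287 -3.606
v 3.687 -4.26 -2.595
v 3.109 -4.552 -3.809
v 3.941 -4.525 -2.797
v 3.424 -4.662 -4.065
v 4.256 -4.635 -3.053
v 3.744 -4.597 -4.329
v 4.576 -4.57 -3.318
v 4.013 -4.369 -4.557
v 4.845 -4.343 -3.545
f 1 12 6
f 1 6 2
f 1 2 8
f 1 8 11
f 1 11 12
f 2 6 10
f 6 12 5
f 12 11 3
f 11 8 7
f 8 2 9
f 4 10 5
f 4 5 3
f 4 3 7
f 4 7 9
f 4 9 10
f 5 10 6
f 3 5 12
f 7 3 11
f 9 7 8
f 10 9 2
f 14 13 16
f 14 16 15
f 16 13 17
f 16 17 15
f 17 13 18
f 17 18 15
f 18 13 19
f 18 19 15
f 19 13 20
f 19 20 15
f 20 13 21
f 20 21 15
f 21 13 22
f 21 22 15
f 22 13 14
f 22 14 15
f 24 23 26
f 24 26 25
f 26 23 27
f 26 27 25
f 27 23 28
f 27 28 25
f 28 23 29
f 28 29 25
f 29 23 30
f 29 30 25
f 30 23 31
f 30 31 25
f 31 23 32
f 31 32 25
f 32 23 33
f 32 33 25
f 33 23 34
f 33 34 25
f 34 23 35
f 34 35 25
f 35 23 36
f 35 36 25
f 36 23 24
f 36 24 25
f 38 37 41
f 38 41 39
f 39 41 42
f 39 42 40
f 41 37 43
f 41 43 42
f 42 43 44
f 42 44 40
f 43 37 45
f 43 45 44
f 44 45 46
f 44 46 40
f 45 37 47
f 45 47 46
f 46 47 48
f 46 48 40
f 47 37 49
f 47 49 48
f 48 49 50
f 48 50 40
f 49 37 51
f 49 51 50
f 50 51 52
f 50 52 40
f 51 37 53
f 51 53 52
f 52 53 54
f 52 54 40
f 53 37 55
f 53 55 54
f 54 55 56
f 54 56 40
f 55 37 57
f 55 57 56
f 56 57 58
f 56 58 40
f 57 37 38
f 57 38 58
f 58 38 39
f 58 39 40
f 60 59 63
f 60 63 61
f 61 63 64
f 61 64 62
f 63 59 65
f 63 65 64
f 64 65 66
f 64 66 62
f 65 59 67
f 65 67 66
f 66 67 68
f 66 68 62
f 67 59 69
f 67 69 68
f 68 69 70
f 68 70 62
f 69 59 71
f 69 71 70
f 70 71 72
f 70 72 62
f 71 59 73
f 71 73 72
f 72 73 74
f 72 74 62
f 73 59 75
f 73 75 74
f 74 75 76
f 74 76 62
f 75 59 77
f 75 77 76
f 76 77 78
f 76 78 62
f 77 59 79
f 77 79 78
f 78 79 80
f 78 80 62
f 79 59 81
f 79 81 80
f 80 81 82
f 80 82 62
f 81 59 83
f 81 83 82
f 82 83 84
f 82 84 62
f 83 59 85
f 83 85 84
f 84 85 86
f 84 86 62
f 85 59 87
f 85 87 86
f 86 87 88
f 86 88 62
f 87 59 89
f 87 89 88
f 88 89 90
f 88 90 62
f 89 59 60
f 89 60 90
f 90 60 61
f 90 61 62



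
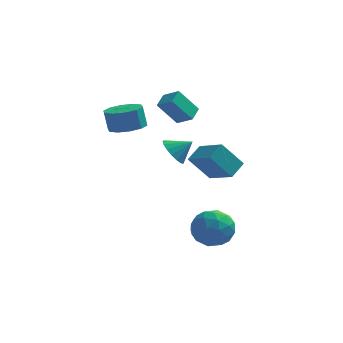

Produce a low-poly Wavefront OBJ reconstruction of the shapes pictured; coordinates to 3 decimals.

v 2.286 -2.536 2.074
v 2.731 -1.68 2.602
v 1.067 -1.474 1.378
v 1.513 -0.618 1.905
v 3.307 -2.242 0.735
v 3.753 -1.386 1.262
v 2.089 -1.18 0.038
v 2.534 -0.324 0.566
v -0.2 2.002 0.161
v 0.128 2.569 -0.456
v 0.74 2.218 0.859
v -0.116 2.82 -0.205
v -0.379 2.884 0.13
v -0.601 2.746 0.473
v -0.731 2.437 0.744
v -0.74 2.029 0.881
v -0.625 1.615 0.854
v -0.412 1.289 0.668
v -0.152 1.127 0.366
v 0.098 1.166 0.017
v 0.28 1.396 -0.299
v 0.351 1.765 -0.509
v 0.297 2.188 -0.566
v -2.259 0.67 2.351
v -1.278 0.684 2.548
v -1.521 0.824 3.746
v -2.501 0.81 3.549
v -1.46 1.265 2.443
v -1.703 1.405 3.641
v -1.947 1.619 2.303
v -2.19 1.759 3.501
v -2.553 1.61 2.182
v -2.795 1.751 3.379
v -3.047 1.243 2.125
v -3.289 1.383 3.322
v -3.239 0.656 2.154
v -3.482 0.796 3.352
v -3.057 0.075 2.259
v -3.3 0.215 3.457
v -2.57 -0.279 2.399
v -2.813 -0.139 3.597
v -1.965 -0.271 2.521
v -2.207 -0.13 3.718
v -1.471 0.097 2.578
v -1.713 0.237 3.775
v -0.327 2.509 3.491
v -0.133 3.375 3.857
v -1.176 2.915 2.982
v -0.983 3.78 3.349
v 0.643 2.86 2.151
v 0.836 3.725 2.518
v -0.207 3.265 1.643
v -0.013 4.131 2.009
v 1.827 -0.415 -3.731
v 2.992 -0.628 -3.818
v 1.588 -2.092 -2.822
v 2.753 -2.305 -2.909
v 2.359 -1.441 -2.195
v 2.507 -0.405 -2.757
v 2.073 -2.315 -3.883
v 2.221 -1.279 -4.445
v 3.145 -1.803 -3.912
v 3.321 -1.262 -2.868
v 1.259 -1.458 -3.772
v 1.435 -0.917 -2.728
v 2.431 -0.374 -3.854
v 2.149 -2.346 -2.786
v 1.918 -1.838 -2.366
v 2.603 -1.963 -2.417
v 2.145 -0.243 -3.231
v 2.83 -0.368 -3.282
v 2.458 -0.846 -2.328
v 1.75 -2.352 -3.358
v 2.435 -2.477 -3.409
v 1.977 -0.757 -4.223
v 2.662 -0.882 -4.274
v 2.122 -1.874 -4.312
v 3.205 -1.19 -3.96
v 3.065 -2.176 -3.426
v 2.665 -2.182 -3.999
v 2.752 -1.573 -4.329
v 3.309 -0.872 -3.347
v 3.168 -1.858 -2.813
v 2.937 -1.35 -2.393
v 3.024 -0.741 -2.724
v 3.399 -1.563 -3.402
v 1.412 -0.862 -3.827
v 1.271 -1.848 -3.293
v 1.556 -1.979 -3.916
v 1.643 -1.37 -4.247
v 1.515 -0.544 -3.214
v 1.375 -1.53 -2.68
v 1.828 -1.147 -2.311
v 1.915 -0.538 -2.641
v 1.181 -1.157 -3.238
f 2 4 1
f 5 2 1
f 1 4 3
f 3 5 1
f 2 8 4
f 6 2 5
f 6 8 2
f 4 8 3
f 7 5 3
f 3 8 7
f 7 6 5
f 8 6 7
f 10 9 12
f 10 12 11
f 12 9 13
f 12 13 11
f 13 9 14
f 13 14 11
f 14 9 15
f 14 15 11
f 15 9 16
f 15 16 11
f 16 9 17
f 16 17 11
f 17 9 18
f 17 18 11
f 18 9 19
f 18 19 11
f 19 9 20
f 19 20 11
f 20 9 21
f 20 21 11
f 21 9 22
f 21 22 11
f 22 9 23
f 22 23 11
f 23 9 10
f 23 10 11
f 25 24 28
f 25 28 26
f 26 28 29
f 26 29 27
f 28 24 30
f 28 30 29
f 29 30 31
f 29 31 27
f 30 24 32
f 30 32 31
f 31 32 33
f 31 33 27
f 32 24 34
f 32 34 33
f 33 34 35
f 33 35 27
f 34 24 36
f 34 36 35
f 35 36 37
f 35 37 27
f 36 24 38
f 36 38 37
f 37 38 39
f 37 39 27
f 38 24 40
f 38 40 39
f 39 40 41
f 39 41 27
f 40 24 42
f 40 42 41
f 41 42 43
f 41 43 27
f 42 24 44
f 42 44 43
f 43 44 45
f 43 45 27
f 44 24 25
f 44 25 45
f 45 25 26
f 45 26 27
f 47 49 46
f 50 47 46
f 46 49 48
f 48 50 46
f 47 53 49
f 51 47 50
f 51 53 47
f 49 53 48
f 52 50 48
f 48 53 52
f 52 51 50
f 53 51 52
f 54 91 70
f 91 65 94
f 70 94 59
f 91 94 70
f 54 70 66
f 70 59 71
f 66 71 55
f 70 71 66
f 54 66 75
f 66 55 76
f 75 76 61
f 66 76 75
f 54 75 87
f 75 61 90
f 87 90 64
f 75 90 87
f 54 87 91
f 87 64 95
f 91 95 65
f 87 95 91
f 55 71 82
f 71 59 85
f 82 85 63
f 71 85 82
f 59 94 72
f 94 65 93
f 72 93 58
f 94 93 72
f 65 95 92
f 95 64 88
f 92 88 56
f 95 88 92
f 64 90 89
f 90 61 77
f 89 77 60
f 90 77 89
f 61 76 81
f 76 55 78
f 81 78 62
f 76 78 81
f 57 83 69
f 83 63 84
f 69 84 58
f 83 84 69
f 57 69 67
f 69 58 68
f 67 68 56
f 69 68 67
f 57 67 74
f 67 56 73
f 74 73 60
f 67 73 74
f 57 74 79
f 74 60 80
f 79 80 62
f 74 80 79
f 57 79 83
f 79 62 86
f 83 86 63
f 79 86 83
f 58 84 72
f 84 63 85
f 72 85 59
f 84 85 72
f 56 68 92
f 68 58 93
f 92 93 65
f 68 93 92
f 60 73 89
f 73 56 88
f 89 88 64
f 73 88 89
f 62 80 81
f 80 60 77
f 81 77 61
f 80 77 81
f 63 86 82
f 86 62 78
f 82 78 55
f 86 78 82



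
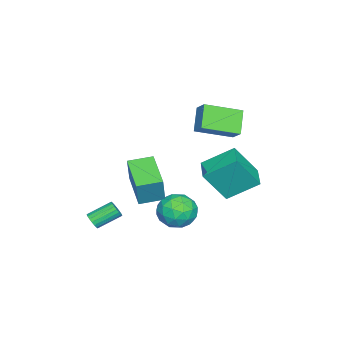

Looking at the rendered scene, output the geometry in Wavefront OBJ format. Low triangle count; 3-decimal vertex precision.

v -3.688 1.869 2.761
v -3.157 2.437 3.406
v -2.629 2.092 1.693
v -2.098 2.66 2.338
v -2.662 0.16 3.422
v -2.131 0.728 4.067
v -1.603 0.383 2.354
v -1.072 0.951 2.999
v 0.783 -4.174 -3.849
v 1.124 -3.814 -4.005
v 0.358 -2.786 -3.307
v 0.017 -3.146 -3.151
v 0.968 -3.815 -4.176
v 0.202 -2.786 -3.478
v 0.775 -3.886 -4.282
v 0.009 -2.858 -3.584
v 0.584 -4.015 -4.302
v -0.182 -2.986 -3.604
v 0.432 -4.175 -4.233
v -0.334 -3.147 -3.535
v 0.35 -4.335 -4.087
v -0.416 -3.307 -3.389
v 0.353 -4.463 -3.894
v -0.413 -3.435 -3.197
v 0.442 -4.534 -3.693
v -0.324 -3.506 -2.995
v 0.598 -4.534 -3.522
v -0.168 -3.505 -2.824
v 0.791 -4.462 -3.416
v 0.025 -3.434 -2.718
v 0.982 -4.334 -3.396
v 0.216 -3.305 -2.698
v 1.134 -4.173 -3.465
v 0.368 -3.145 -2.767
v 1.216 -4.013 -3.611
v 0.45 -2.985 -2.913
v 1.213 -3.885 -3.803
v 0.447 -2.857 -3.106
v -2.606 1.67 -1.933
v -3.168 3.251 -0.826
v -1.343 2.211 -2.062
v -1.905 3.791 -0.955
v -1.975 0.629 -0.125
v -2.537 2.209 0.982
v -0.712 1.169 -0.254
v -1.274 2.75 0.853
v -0.815 -2.766 -1.318
v -0.299 -2.678 0.3
v -1.523 -1.629 -1.154
v -1.007 -1.541 0.464
v 0.887 -1.619 -1.924
v 1.403 -1.531 -0.306
v 0.179 -0.482 -1.76
v 0.695 -0.394 -0.142
v -0.199 0.762 -2.904
v 0.179 1.225 -1.963
v 0.761 -0.725 -2.557
v 1.139 -0.262 -1.616
v 0.067 -0.556 -1.702
v -0.526 0.363 -1.916
v 1.466 0.137 -2.604
v 0.873 1.056 -2.818
v 1.208 0.839 -1.778
v 0.343 0.411 -1.22
v 0.597 0.089 -3.3
v -0.268 -0.339 -2.742
v -0.094 1.124 -2.464
v 1.034 -0.624 -2.056
v 0.404 -0.797 -2.106
v 0.626 -0.524 -1.553
v -0.509 0.617 -2.436
v -0.287 0.89 -1.883
v -0.352 -0.157 -1.73
v 1.227 -0.39 -2.637
v 1.449 -0.117 -2.084
v 0.314 1.024 -2.967
v 0.536 1.297 -2.414
v 1.292 0.657 -2.79
v 0.733 1.169 -1.802
v 1.297 0.295 -1.598
v 1.489 0.53 -2.179
v 1.141 1.07 -2.305
v 0.224 0.918 -1.474
v 0.788 0.044 -1.27
v 0.158 -0.129 -1.32
v -0.19 0.411 -1.446
v 0.829 0.69 -1.365
v 0.152 0.456 -3.25
v 0.716 -0.418 -3.046
v 1.13 0.089 -3.074
v 0.782 0.629 -3.2
v -0.357 0.205 -2.922
v 0.207 -0.669 -2.718
v -0.201 -0.57 -2.215
v -0.549 -0.03 -2.341
v 0.111 -0.19 -3.155
f 2 4 1
f 5 2 1
f 1 4 3
f 3 5 1
f 2 8 4
f 6 2 5
f 6 8 2
f 4 8 3
f 7 5 3
f 3 8 7
f 7 6 5
f 8 6 7
f 10 9 13
f 10 13 11
f 11 13 14
f 11 14 12
f 13 9 15
f 13 15 14
f 14 15 16
f 14 16 12
f 15 9 17
f 15 17 16
f 16 17 18
f 16 18 12
f 17 9 19
f 17 19 18
f 18 19 20
f 18 20 12
f 19 9 21
f 19 21 20
f 20 21 22
f 20 22 12
f 21 9 23
f 21 23 22
f 22 23 24
f 22 24 12
f 23 9 25
f 23 25 24
f 24 25 26
f 24 26 12
f 25 9 27
f 25 27 26
f 26 27 28
f 26 28 12
f 27 9 29
f 27 29 28
f 28 29 30
f 28 30 12
f 29 9 31
f 29 31 30
f 30 31 32
f 30 32 12
f 31 9 33
f 31 33 32
f 32 33 34
f 32 34 12
f 33 9 35
f 33 35 34
f 34 35 36
f 34 36 12
f 35 9 37
f 35 37 36
f 36 37 38
f 36 38 12
f 37 9 10
f 37 10 38
f 38 10 11
f 38 11 12
f 40 42 39
f 43 40 39
f 39 42 41
f 41 43 39
f 40 46 42
f 44 40 43
f 44 46 40
f 42 46 41
f 45 43 41
f 41 46 45
f 45 44 43
f 46 44 45
f 48 50 47
f 51 48 47
f 47 50 49
f 49 51 47
f 48 54 50
f 52 48 51
f 52 54 48
f 50 54 49
f 53 51 49
f 49 54 53
f 53 52 51
f 54 52 53
f 55 92 71
f 92 66 95
f 71 95 60
f 92 95 71
f 55 71 67
f 71 60 72
f 67 72 56
f 71 72 67
f 55 67 76
f 67 56 77
f 76 77 62
f 67 77 76
f 55 76 88
f 76 62 91
f 88 91 65
f 76 91 88
f 55 88 92
f 88 65 96
f 92 96 66
f 88 96 92
f 56 72 83
f 72 60 86
f 83 86 64
f 72 86 83
f 60 95 73
f 95 66 94
f 73 94 59
f 95 94 73
f 66 96 93
f 96 65 89
f 93 89 57
f 96 89 93
f 65 91 90
f 91 62 78
f 90 78 61
f 91 78 90
f 62 77 82
f 77 56 79
f 82 79 63
f 77 79 82
f 58 84 70
f 84 64 85
f 70 85 59
f 84 85 70
f 58 70 68
f 70 59 69
f 68 69 57
f 70 69 68
f 58 68 75
f 68 57 74
f 75 74 61
f 68 74 75
f 58 75 80
f 75 61 81
f 80 81 63
f 75 81 80
f 58 80 84
f 80 63 87
f 84 87 64
f 80 87 84
f 59 85 73
f 85 64 86
f 73 86 60
f 85 86 73
f 57 69 93
f 69 59 94
f 93 94 66
f 69 94 93
f 61 74 90
f 74 57 89
f 90 89 65
f 74 89 90
f 63 81 82
f 81 61 78
f 82 78 62
f 81 78 82
f 64 87 83
f 87 63 79
f 83 79 56
f 87 79 83



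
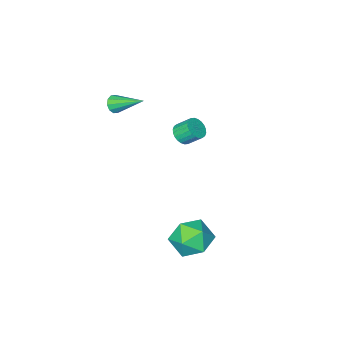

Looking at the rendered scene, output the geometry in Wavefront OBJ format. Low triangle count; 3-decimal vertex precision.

v 1.182 2.785 -3.488
v 1.687 3.523 -2.612
v 1.453 1.177 -2.288
v 1.958 1.915 -1.412
v 0.737 2 -1.675
v 0.57 2.994 -2.417
v 2.57 1.706 -2.483
v 2.403 2.7 -3.225
v 2.545 2.856 -1.991
v 1.412 3.038 -1.492
v 1.728 1.662 -3.408
v 0.595 1.844 -2.909
v 1.351 -4.628 3.282
v 1.679 -4.752 3.745
v 0.629 -3.052 4.218
v 1.868 -4.538 3.529
v 1.86 -4.358 3.219
v 1.657 -4.281 2.933
v 1.338 -4.337 2.781
v 1.023 -4.504 2.82
v 0.834 -4.719 3.036
v 0.842 -4.899 3.346
v 1.044 -4.976 3.631
v 1.364 -4.92 3.784
v -0.927 -1.876 1.599
v -0.365 -1.895 1.963
v -0.811 -1.244 2.686
v -1.373 -1.224 2.321
v -0.318 -1.691 1.808
v -0.764 -1.039 2.53
v -0.364 -1.514 1.62
v -0.809 -0.863 2.343
v -0.495 -1.393 1.43
v -0.941 -0.741 2.152
v -0.692 -1.345 1.265
v -1.138 -0.693 1.987
v -0.925 -1.378 1.151
v -1.371 -0.726 1.873
v -1.158 -1.486 1.105
v -1.604 -0.835 1.827
v -1.356 -1.654 1.134
v -1.802 -1.003 1.857
v -1.489 -1.856 1.234
v -1.935 -1.205 1.957
v -1.536 -2.061 1.39
v -1.982 -1.409 2.112
v -1.491 -2.237 1.577
v -1.936 -1.586 2.3
v -1.359 -2.359 1.768
v -1.805 -1.707 2.49
v -1.162 -2.407 1.933
v -1.608 -1.755 2.655
v -0.929 -2.374 2.047
v -1.375 -1.722 2.769
v -0.696 -2.265 2.093
v -1.142 -1.614 2.815
v -0.498 -2.097 2.063
v -0.944 -1.446 2.786
f 1 12 6
f 1 6 2
f 1 2 8
f 1 8 11
f 1 11 12
f 2 6 10
f 6 12 5
f 12 11 3
f 11 8 7
f 8 2 9
f 4 10 5
f 4 5 3
f 4 3 7
f 4 7 9
f 4 9 10
f 5 10 6
f 3 5 12
f 7 3 11
f 9 7 8
f 10 9 2
f 14 13 16
f 14 16 15
f 16 13 17
f 16 17 15
f 17 13 18
f 17 18 15
f 18 13 19
f 18 19 15
f 19 13 20
f 19 20 15
f 20 13 21
f 20 21 15
f 21 13 22
f 21 22 15
f 22 13 23
f 22 23 15
f 23 13 24
f 23 24 15
f 24 13 14
f 24 14 15
f 26 25 29
f 26 29 27
f 27 29 30
f 27 30 28
f 29 25 31
f 29 31 30
f 30 31 32
f 30 32 28
f 31 25 33
f 31 33 32
f 32 33 34
f 32 34 28
f 33 25 35
f 33 35 34
f 34 35 36
f 34 36 28
f 35 25 37
f 35 37 36
f 36 37 38
f 36 38 28
f 37 25 39
f 37 39 38
f 38 39 40
f 38 40 28
f 39 25 41
f 39 41 40
f 40 41 42
f 40 42 28
f 41 25 43
f 41 43 42
f 42 43 44
f 42 44 28
f 43 25 45
f 43 45 44
f 44 45 46
f 44 46 28
f 45 25 47
f 45 47 46
f 46 47 48
f 46 48 28
f 47 25 49
f 47 49 48
f 48 49 50
f 48 50 28
f 49 25 51
f 49 51 50
f 50 51 52
f 50 52 28
f 51 25 53
f 51 53 52
f 52 53 54
f 52 54 28
f 53 25 55
f 53 55 54
f 54 55 56
f 54 56 28
f 55 25 57
f 55 57 56
f 56 57 58
f 56 58 28
f 57 25 26
f 57 26 58
f 58 26 27
f 58 27 28



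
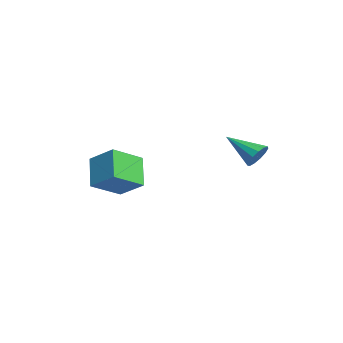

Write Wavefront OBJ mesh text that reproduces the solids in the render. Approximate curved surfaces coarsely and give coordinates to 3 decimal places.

v 2.945 3.476 -0.637
v 3.296 3.697 0.059
v 1.755 2.104 0.397
v 2.934 3.97 0.005
v 2.576 4.086 -0.252
v 2.335 4.009 -0.632
v 2.287 3.763 -1.014
v 2.449 3.425 -1.275
v 2.768 3.104 -1.334
v 3.143 2.901 -1.172
v 3.455 2.881 -0.84
v 3.605 3.05 -0.443
v 3.546 3.354 -0.108
v -2.803 -2.628 -2.997
v -2.067 -4.311 -2.021
v -1.702 -1.578 -2.016
v -0.966 -3.261 -1.04
v -1.354 -2.819 -4.42
v -0.618 -4.502 -3.444
v -0.253 -1.769 -3.439
v 0.483 -3.452 -2.463
f 2 1 4
f 2 4 3
f 4 1 5
f 4 5 3
f 5 1 6
f 5 6 3
f 6 1 7
f 6 7 3
f 7 1 8
f 7 8 3
f 8 1 9
f 8 9 3
f 9 1 10
f 9 10 3
f 10 1 11
f 10 11 3
f 11 1 12
f 11 12 3
f 12 1 13
f 12 13 3
f 13 1 2
f 13 2 3
f 15 17 14
f 18 15 14
f 14 17 16
f 16 18 14
f 15 21 17
f 19 15 18
f 19 21 15
f 17 21 16
f 20 18 16
f 16 21 20
f 20 19 18
f 21 19 20



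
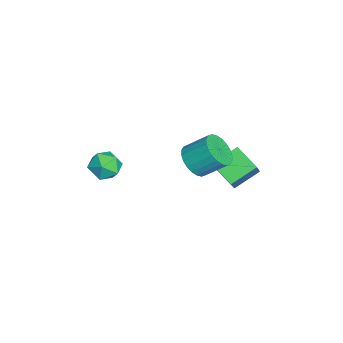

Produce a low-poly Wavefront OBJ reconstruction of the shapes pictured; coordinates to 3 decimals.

v 1.784 -2.614 0.306
v 2.426 -3.209 0.124
v 1.034 -3.071 -0.844
v 1.676 -3.666 -1.026
v 1.163 -3.77 -0.302
v 1.626 -3.488 0.409
v 1.834 -2.792 -1.129
v 2.297 -2.51 -0.418
v 2.457 -3.319 -0.763
v 2.042 -3.923 -0.252
v 1.418 -2.357 -0.468
v 1.003 -2.961 0.043
v -0.551 0.855 -1.81
v -0.131 1.387 -2.489
v -0.028 2.557 -1.509
v -0.449 2.025 -0.83
v -0.492 1.467 -2.547
v -0.389 2.637 -1.567
v -0.862 1.454 -2.493
v -0.76 2.624 -1.512
v -1.185 1.35 -2.334
v -1.083 2.52 -1.354
v -1.412 1.17 -2.096
v -1.309 2.34 -1.116
v -1.507 0.943 -1.814
v -1.405 2.113 -0.834
v -1.457 0.702 -1.532
v -1.354 1.872 -0.552
v -1.269 0.484 -1.292
v -1.167 1.654 -0.312
v -0.972 0.323 -1.131
v -0.869 1.493 -0.151
v -0.611 0.243 -1.073
v -0.508 1.413 -0.093
v -0.24 0.256 -1.128
v -0.138 1.426 -0.147
v 0.083 0.36 -1.286
v 0.185 1.53 -0.306
v 0.309 0.54 -1.524
v 0.412 1.71 -0.544
v 0.405 0.767 -1.806
v 0.507 1.937 -0.826
v 0.354 1.008 -2.088
v 0.457 2.178 -1.108
v 0.167 1.226 -2.328
v 0.269 2.396 -1.348
v -1.239 2.752 -4.382
v -2.17 1.802 -3.709
v -1.928 3.945 -3.651
v -2.859 2.996 -2.978
v -0.221 2.604 -3.182
v -1.152 1.655 -2.509
v -0.91 3.798 -2.451
v -1.841 2.848 -1.778
f 1 12 6
f 1 6 2
f 1 2 8
f 1 8 11
f 1 11 12
f 2 6 10
f 6 12 5
f 12 11 3
f 11 8 7
f 8 2 9
f 4 10 5
f 4 5 3
f 4 3 7
f 4 7 9
f 4 9 10
f 5 10 6
f 3 5 12
f 7 3 11
f 9 7 8
f 10 9 2
f 14 13 17
f 14 17 15
f 15 17 18
f 15 18 16
f 17 13 19
f 17 19 18
f 18 19 20
f 18 20 16
f 19 13 21
f 19 21 20
f 20 21 22
f 20 22 16
f 21 13 23
f 21 23 22
f 22 23 24
f 22 24 16
f 23 13 25
f 23 25 24
f 24 25 26
f 24 26 16
f 25 13 27
f 25 27 26
f 26 27 28
f 26 28 16
f 27 13 29
f 27 29 28
f 28 29 30
f 28 30 16
f 29 13 31
f 29 31 30
f 30 31 32
f 30 32 16
f 31 13 33
f 31 33 32
f 32 33 34
f 32 34 16
f 33 13 35
f 33 35 34
f 34 35 36
f 34 36 16
f 35 13 37
f 35 37 36
f 36 37 38
f 36 38 16
f 37 13 39
f 37 39 38
f 38 39 40
f 38 40 16
f 39 13 41
f 39 41 40
f 40 41 42
f 40 42 16
f 41 13 43
f 41 43 42
f 42 43 44
f 42 44 16
f 43 13 45
f 43 45 44
f 44 45 46
f 44 46 16
f 45 13 14
f 45 14 46
f 46 14 15
f 46 15 16
f 48 50 47
f 51 48 47
f 47 50 49
f 49 51 47
f 48 54 50
f 52 48 51
f 52 54 48
f 50 54 49
f 53 51 49
f 49 54 53
f 53 52 51
f 54 52 53



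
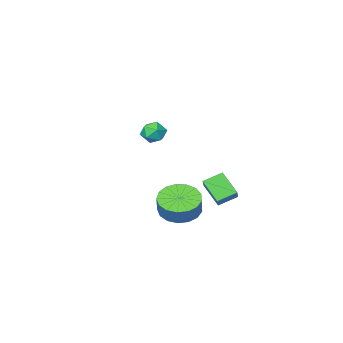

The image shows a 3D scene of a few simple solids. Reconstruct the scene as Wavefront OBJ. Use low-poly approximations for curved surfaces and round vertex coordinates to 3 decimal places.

v -3.243 2.333 -1.86
v -3.137 1.326 -0.922
v -2.617 3.105 -1.101
v -2.512 2.098 -0.163
v -2.328 2.022 -2.297
v -2.223 1.015 -1.359
v -1.703 2.794 -1.538
v -1.597 1.787 -0.6
v -1.379 0.273 -2.963
v -0.445 0.588 -3.381
v -0.148 0.961 -2.435
v -1.081 0.647 -2.017
v -0.751 0.993 -3.445
v -0.454 1.367 -2.499
v -1.201 1.234 -3.399
v -0.903 1.608 -2.452
v -1.691 1.255 -3.253
v -1.394 1.628 -2.306
v -2.11 1.05 -3.04
v -1.813 1.424 -2.094
v -2.361 0.668 -2.81
v -2.064 1.042 -1.864
v -2.388 0.195 -2.615
v -2.09 0.569 -1.669
v -2.183 -0.26 -2.5
v -1.885 0.114 -1.554
v -1.794 -0.593 -2.491
v -1.496 -0.219 -1.545
v -1.31 -0.727 -2.59
v -1.012 -0.354 -1.644
v -0.841 -0.633 -2.774
v -0.544 -0.259 -1.828
v -0.496 -0.33 -3.002
v -0.199 0.043 -2.056
v -0.353 0.11 -3.221
v -0.056 0.484 -2.275
v 1.234 3.015 3.827
v 1.705 3.193 3.397
v 1.715 2.067 3.963
v 2.186 2.245 3.533
v 2.148 2.542 4.124
v 1.851 3.128 4.04
v 1.569 2.132 3.32
v 1.272 2.718 3.236
v 1.912 2.647 3.084
v 2.27 2.9 3.58
v 1.15 2.36 3.78
v 1.508 2.613 4.276
f 2 4 1
f 5 2 1
f 1 4 3
f 3 5 1
f 2 8 4
f 6 2 5
f 6 8 2
f 4 8 3
f 7 5 3
f 3 8 7
f 7 6 5
f 8 6 7
f 10 9 13
f 10 13 11
f 11 13 14
f 11 14 12
f 13 9 15
f 13 15 14
f 14 15 16
f 14 16 12
f 15 9 17
f 15 17 16
f 16 17 18
f 16 18 12
f 17 9 19
f 17 19 18
f 18 19 20
f 18 20 12
f 19 9 21
f 19 21 20
f 20 21 22
f 20 22 12
f 21 9 23
f 21 23 22
f 22 23 24
f 22 24 12
f 23 9 25
f 23 25 24
f 24 25 26
f 24 26 12
f 25 9 27
f 25 27 26
f 26 27 28
f 26 28 12
f 27 9 29
f 27 29 28
f 28 29 30
f 28 30 12
f 29 9 31
f 29 31 30
f 30 31 32
f 30 32 12
f 31 9 33
f 31 33 32
f 32 33 34
f 32 34 12
f 33 9 35
f 33 35 34
f 34 35 36
f 34 36 12
f 35 9 10
f 35 10 36
f 36 10 11
f 36 11 12
f 37 48 42
f 37 42 38
f 37 38 44
f 37 44 47
f 37 47 48
f 38 42 46
f 42 48 41
f 48 47 39
f 47 44 43
f 44 38 45
f 40 46 41
f 40 41 39
f 40 39 43
f 40 43 45
f 40 45 46
f 41 46 42
f 39 41 48
f 43 39 47
f 45 43 44
f 46 45 38



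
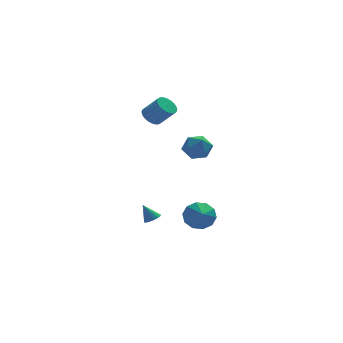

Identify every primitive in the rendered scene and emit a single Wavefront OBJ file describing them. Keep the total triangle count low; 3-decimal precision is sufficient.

v 2.389 0.325 -4.112
v 3.058 -0.067 -4.744
v 2.351 -0.745 -3.488
v 3.367 0.194 -4.277
v 3.303 0.505 -3.747
v 2.89 0.748 -3.356
v 2.286 0.829 -3.254
v 1.721 0.718 -3.48
v 1.412 0.457 -3.947
v 1.476 0.146 -4.477
v 1.889 -0.097 -4.868
v 2.493 -0.178 -4.97
v -0.73 -1.736 -3.094
v -0.312 -1.417 -2.97
v -1.23 -1.464 -2.106
v -0.491 -1.252 -3.107
v -0.735 -1.216 -3.24
v -0.977 -1.32 -3.334
v -1.152 -1.535 -3.363
v -1.215 -1.805 -3.321
v -1.148 -2.055 -3.217
v -0.968 -2.221 -3.081
v -0.725 -2.256 -2.948
v -0.483 -2.153 -2.854
v -0.307 -1.937 -2.824
v -0.245 -1.668 -2.867
v 0.056 2.792 3.054
v 0.545 2.576 2.558
v 1.354 1.991 3.609
v 0.864 2.208 4.106
v 0.645 2.834 2.625
v 1.453 2.25 3.677
v 0.654 3.086 2.757
v 1.463 2.502 3.809
v 0.573 3.294 2.935
v 1.382 2.709 3.987
v 0.413 3.424 3.131
v 1.221 2.84 4.183
v 0.198 3.459 3.315
v 1.007 2.874 4.367
v -0.038 3.392 3.459
v 0.771 2.807 4.511
v -0.26 3.234 3.542
v 0.549 2.649 4.594
v -0.434 3.009 3.551
v 0.375 2.424 4.602
v -0.533 2.75 3.483
v 0.275 2.166 4.535
v -0.543 2.498 3.351
v 0.266 1.914 4.403
v -0.462 2.291 3.173
v 0.347 1.706 4.225
v -0.301 2.16 2.977
v 0.507 1.576 4.029
v -0.087 2.126 2.793
v 0.722 1.541 3.845
v 0.149 2.193 2.649
v 0.958 1.608 3.701
v 0.371 2.351 2.566
v 1.18 1.766 3.618
v 1.382 0.653 1.195
v 2.071 0.93 0.574
v 2.469 -0.01 2.106
v 3.158 0.267 1.485
v 2.688 0.928 2.013
v 2.016 1.338 1.45
v 2.524 -0.418 1.23
v 1.852 -0.008 0.667
v 2.777 0.268 0.596
v 2.878 1.1 1.08
v 1.662 -0.18 1.6
v 1.763 0.652 2.084
f 2 1 4
f 2 4 3
f 4 1 5
f 4 5 3
f 5 1 6
f 5 6 3
f 6 1 7
f 6 7 3
f 7 1 8
f 7 8 3
f 8 1 9
f 8 9 3
f 9 1 10
f 9 10 3
f 10 1 11
f 10 11 3
f 11 1 12
f 11 12 3
f 12 1 2
f 12 2 3
f 14 13 16
f 14 16 15
f 16 13 17
f 16 17 15
f 17 13 18
f 17 18 15
f 18 13 19
f 18 19 15
f 19 13 20
f 19 20 15
f 20 13 21
f 20 21 15
f 21 13 22
f 21 22 15
f 22 13 23
f 22 23 15
f 23 13 24
f 23 24 15
f 24 13 25
f 24 25 15
f 25 13 26
f 25 26 15
f 26 13 14
f 26 14 15
f 28 27 31
f 28 31 29
f 29 31 32
f 29 32 30
f 31 27 33
f 31 33 32
f 32 33 34
f 32 34 30
f 33 27 35
f 33 35 34
f 34 35 36
f 34 36 30
f 35 27 37
f 35 37 36
f 36 37 38
f 36 38 30
f 37 27 39
f 37 39 38
f 38 39 40
f 38 40 30
f 39 27 41
f 39 41 40
f 40 41 42
f 40 42 30
f 41 27 43
f 41 43 42
f 42 43 44
f 42 44 30
f 43 27 45
f 43 45 44
f 44 45 46
f 44 46 30
f 45 27 47
f 45 47 46
f 46 47 48
f 46 48 30
f 47 27 49
f 47 49 48
f 48 49 50
f 48 50 30
f 49 27 51
f 49 51 50
f 50 51 52
f 50 52 30
f 51 27 53
f 51 53 52
f 52 53 54
f 52 54 30
f 53 27 55
f 53 55 54
f 54 55 56
f 54 56 30
f 55 27 57
f 55 57 56
f 56 57 58
f 56 58 30
f 57 27 59
f 57 59 58
f 58 59 60
f 58 60 30
f 59 27 28
f 59 28 60
f 60 28 29
f 60 29 30
f 61 72 66
f 61 66 62
f 61 62 68
f 61 68 71
f 61 71 72
f 62 66 70
f 66 72 65
f 72 71 63
f 71 68 67
f 68 62 69
f 64 70 65
f 64 65 63
f 64 63 67
f 64 67 69
f 64 69 70
f 65 70 66
f 63 65 72
f 67 63 71
f 69 67 68
f 70 69 62

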